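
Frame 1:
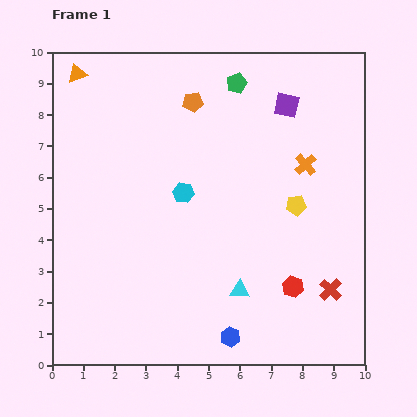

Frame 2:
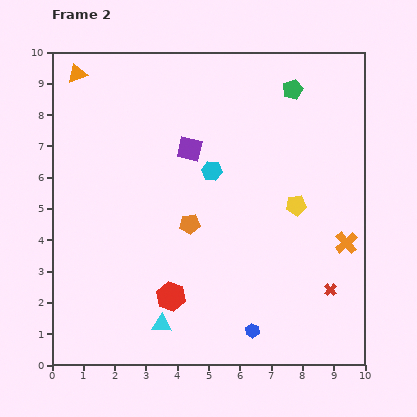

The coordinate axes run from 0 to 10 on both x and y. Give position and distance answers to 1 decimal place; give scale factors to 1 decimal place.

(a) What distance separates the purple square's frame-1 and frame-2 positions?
3.4

The purple square moved from (7.5, 8.3) to (4.4, 6.9), a distance of √(3.1² + 1.4²) ≈ 3.4.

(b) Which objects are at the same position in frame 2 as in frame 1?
the orange triangle, the red cross, the yellow pentagon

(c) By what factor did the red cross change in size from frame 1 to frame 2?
0.6×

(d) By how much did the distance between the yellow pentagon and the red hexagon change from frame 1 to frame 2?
+2.3

Distance in frame 1: 2.6. Distance in frame 2: 4.9.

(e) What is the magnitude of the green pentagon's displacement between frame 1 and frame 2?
1.8

The green pentagon moved from (5.9, 9.0) to (7.7, 8.8), a distance of √(1.8² + 0.2²) ≈ 1.8.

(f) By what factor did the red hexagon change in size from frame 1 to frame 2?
1.4×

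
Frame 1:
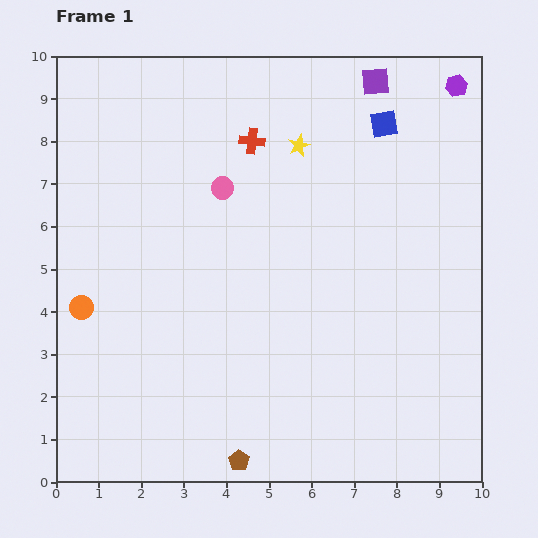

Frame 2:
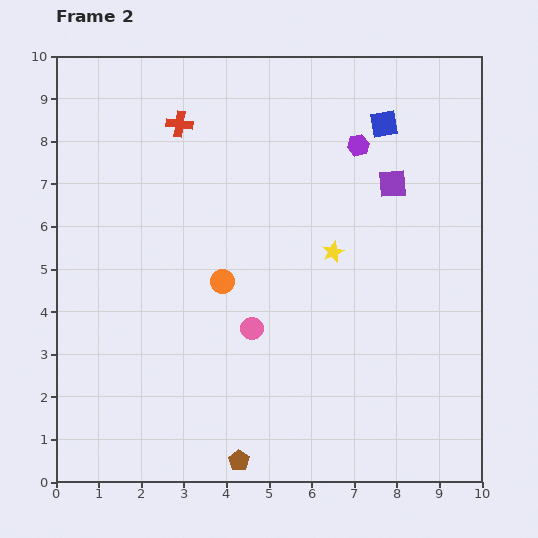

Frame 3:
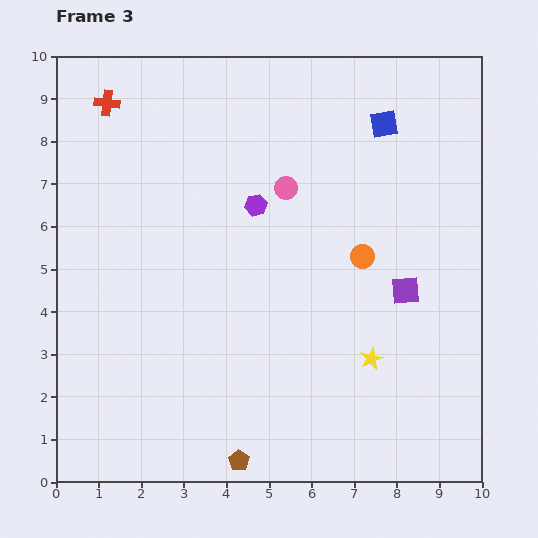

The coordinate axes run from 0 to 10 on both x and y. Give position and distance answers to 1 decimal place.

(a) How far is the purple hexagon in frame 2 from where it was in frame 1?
2.7

The purple hexagon moved from (9.4, 9.3) to (7.1, 7.9), a distance of √(2.3² + 1.4²) ≈ 2.7.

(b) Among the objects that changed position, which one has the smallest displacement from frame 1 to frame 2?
the red cross

(moved 1.7)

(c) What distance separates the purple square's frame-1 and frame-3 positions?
4.9

The purple square moved from (7.5, 9.4) to (8.2, 4.5), a distance of √(0.7² + 4.9²) ≈ 4.9.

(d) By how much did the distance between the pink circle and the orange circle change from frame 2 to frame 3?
+1.1

Distance in frame 2: 1.3. Distance in frame 3: 2.4.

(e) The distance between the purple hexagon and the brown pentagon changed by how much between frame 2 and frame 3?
-1.9

Distance in frame 2: 7.9. Distance in frame 3: 6.0.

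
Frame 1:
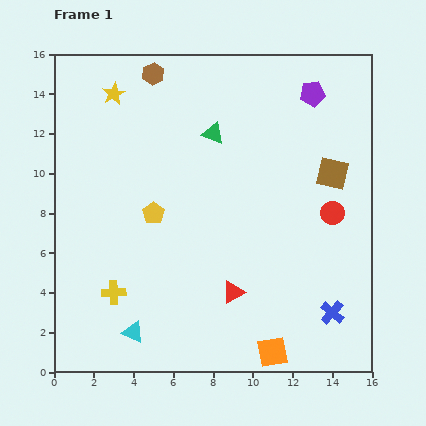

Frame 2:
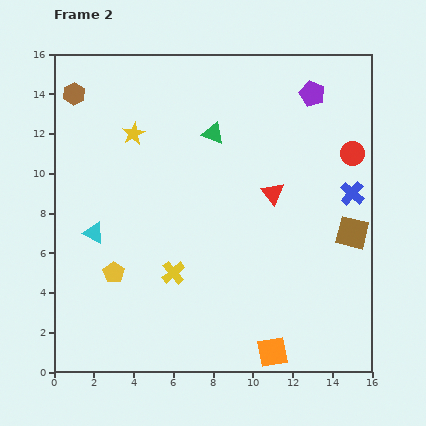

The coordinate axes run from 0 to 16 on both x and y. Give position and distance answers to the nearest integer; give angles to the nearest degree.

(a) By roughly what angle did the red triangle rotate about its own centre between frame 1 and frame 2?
39° counter-clockwise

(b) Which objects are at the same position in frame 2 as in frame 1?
the green triangle, the purple pentagon, the orange square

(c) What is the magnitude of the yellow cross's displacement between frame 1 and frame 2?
3

The yellow cross moved from (3, 4) to (6, 5), a distance of √(3² + 1²) ≈ 3.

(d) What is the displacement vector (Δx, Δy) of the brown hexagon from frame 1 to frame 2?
(-4, -1)

The brown hexagon was at (5, 15) in frame 1 and (1, 14) in frame 2.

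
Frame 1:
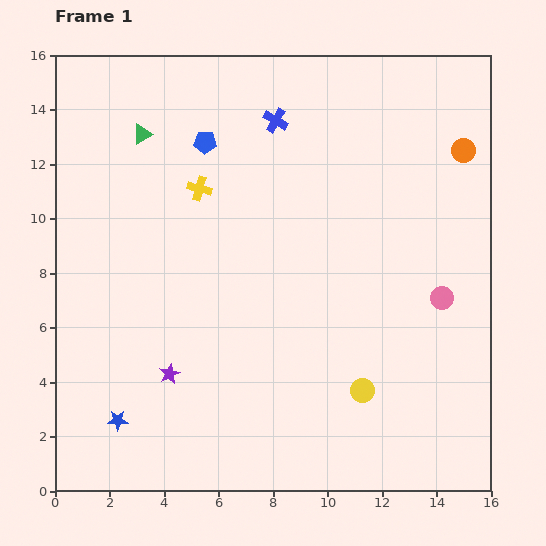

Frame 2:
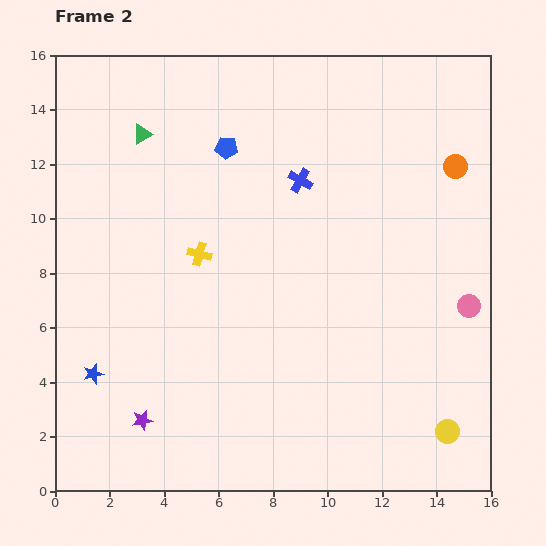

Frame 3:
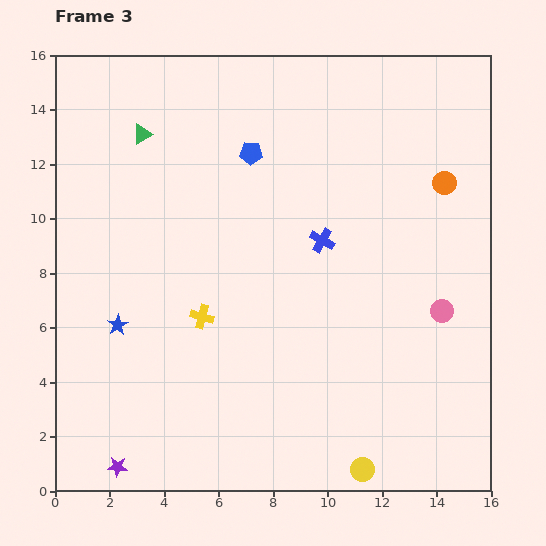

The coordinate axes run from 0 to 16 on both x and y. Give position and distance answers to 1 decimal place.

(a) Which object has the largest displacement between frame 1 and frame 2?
the yellow circle

(moved 3.4; next 2.4)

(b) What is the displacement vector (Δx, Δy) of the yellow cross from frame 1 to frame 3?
(0.1, -4.7)

The yellow cross was at (5.3, 11.1) in frame 1 and (5.4, 6.4) in frame 3.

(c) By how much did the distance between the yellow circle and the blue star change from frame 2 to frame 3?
-2.8

Distance in frame 2: 13.2. Distance in frame 3: 10.4.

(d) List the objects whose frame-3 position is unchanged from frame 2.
the green triangle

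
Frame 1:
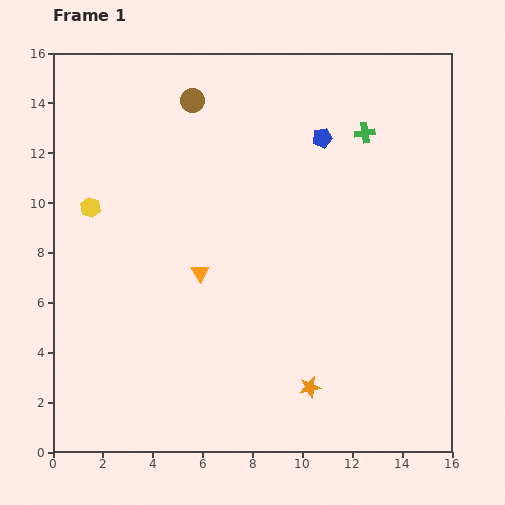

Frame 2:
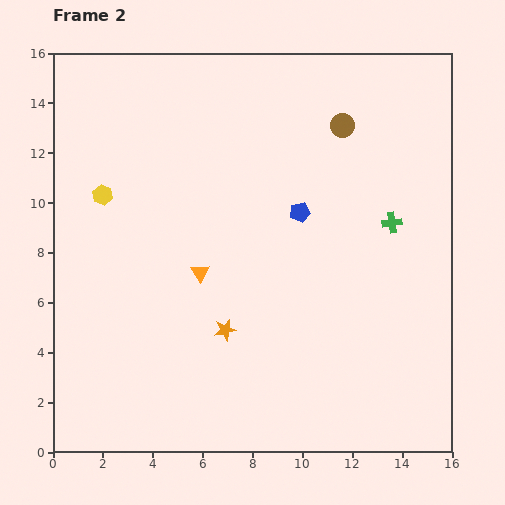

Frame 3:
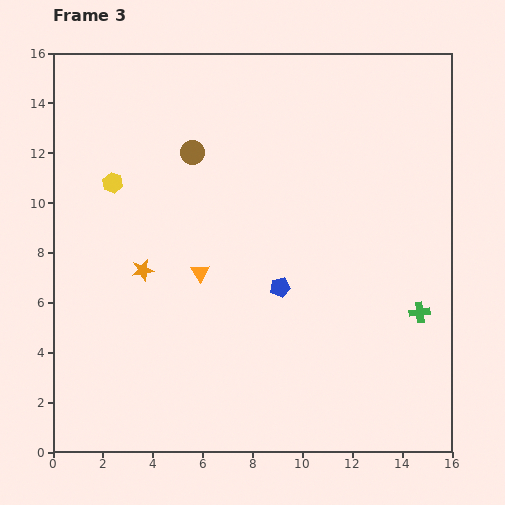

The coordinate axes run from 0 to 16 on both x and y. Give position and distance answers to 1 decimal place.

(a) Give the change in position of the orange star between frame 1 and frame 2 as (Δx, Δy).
(-3.4, 2.3)

The orange star was at (10.3, 2.6) in frame 1 and (6.9, 4.9) in frame 2.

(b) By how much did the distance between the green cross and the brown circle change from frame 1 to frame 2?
-2.6

Distance in frame 1: 7.0. Distance in frame 2: 4.4.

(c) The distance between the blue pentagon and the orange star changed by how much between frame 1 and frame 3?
-4.5

Distance in frame 1: 10.0. Distance in frame 3: 5.5.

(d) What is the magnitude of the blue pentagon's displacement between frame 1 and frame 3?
6.2

The blue pentagon moved from (10.8, 12.6) to (9.1, 6.6), a distance of √(1.7² + 6.0²) ≈ 6.2.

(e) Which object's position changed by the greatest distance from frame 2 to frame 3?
the brown circle

(moved 6.1; next 4.1)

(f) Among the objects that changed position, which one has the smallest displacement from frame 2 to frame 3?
the yellow hexagon

(moved 0.6)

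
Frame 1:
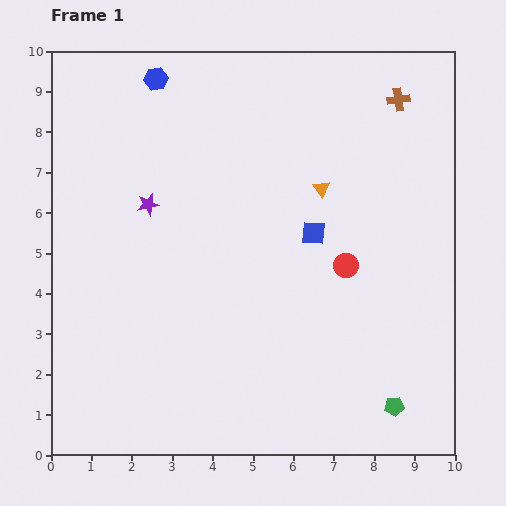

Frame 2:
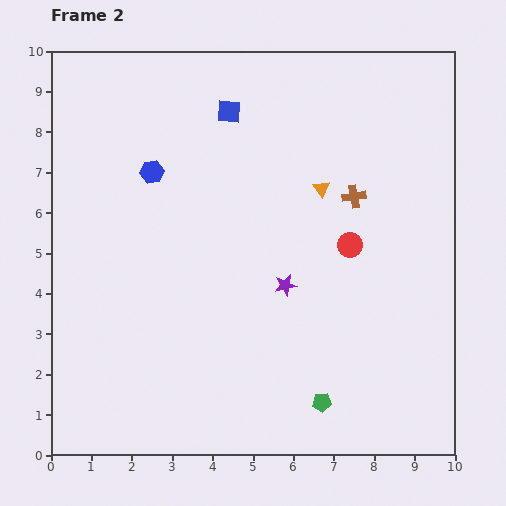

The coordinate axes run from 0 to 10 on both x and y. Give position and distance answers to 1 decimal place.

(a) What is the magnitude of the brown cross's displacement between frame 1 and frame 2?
2.6

The brown cross moved from (8.6, 8.8) to (7.5, 6.4), a distance of √(1.1² + 2.4²) ≈ 2.6.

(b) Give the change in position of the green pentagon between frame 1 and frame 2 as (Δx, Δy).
(-1.8, 0.1)

The green pentagon was at (8.5, 1.2) in frame 1 and (6.7, 1.3) in frame 2.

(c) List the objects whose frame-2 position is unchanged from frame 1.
the orange triangle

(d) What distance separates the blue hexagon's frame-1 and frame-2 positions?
2.3

The blue hexagon moved from (2.6, 9.3) to (2.5, 7.0), a distance of √(0.1² + 2.3²) ≈ 2.3.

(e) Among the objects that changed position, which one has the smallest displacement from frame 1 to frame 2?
the red circle

(moved 0.5)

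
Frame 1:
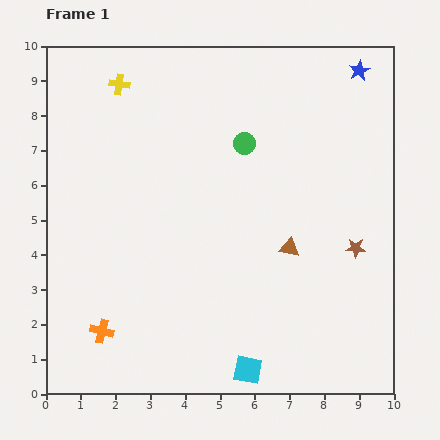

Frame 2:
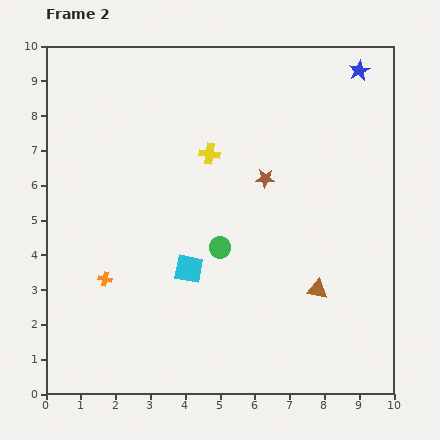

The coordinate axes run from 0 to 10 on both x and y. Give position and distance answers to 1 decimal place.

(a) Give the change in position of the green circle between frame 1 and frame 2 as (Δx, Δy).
(-0.7, -3.0)

The green circle was at (5.7, 7.2) in frame 1 and (5.0, 4.2) in frame 2.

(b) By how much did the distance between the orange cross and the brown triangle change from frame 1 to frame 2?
+0.2

Distance in frame 1: 5.9. Distance in frame 2: 6.1.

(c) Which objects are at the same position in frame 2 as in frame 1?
the blue star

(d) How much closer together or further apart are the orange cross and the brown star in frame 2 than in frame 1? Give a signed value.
-2.3

Distance in frame 1: 7.7. Distance in frame 2: 5.4.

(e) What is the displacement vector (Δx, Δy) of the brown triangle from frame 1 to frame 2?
(0.8, -1.2)

The brown triangle was at (7.0, 4.2) in frame 1 and (7.8, 3.0) in frame 2.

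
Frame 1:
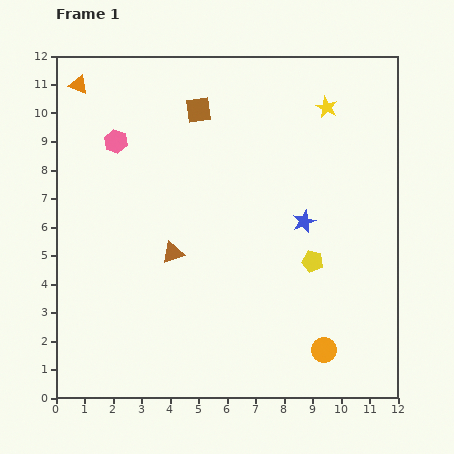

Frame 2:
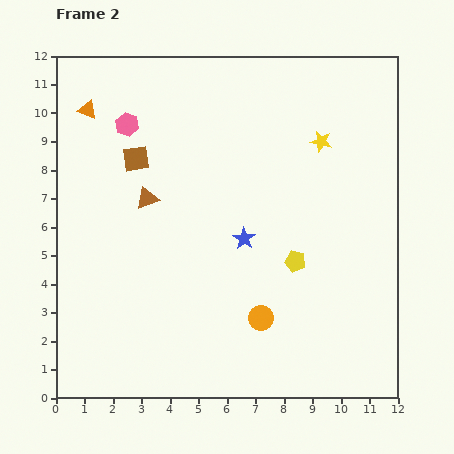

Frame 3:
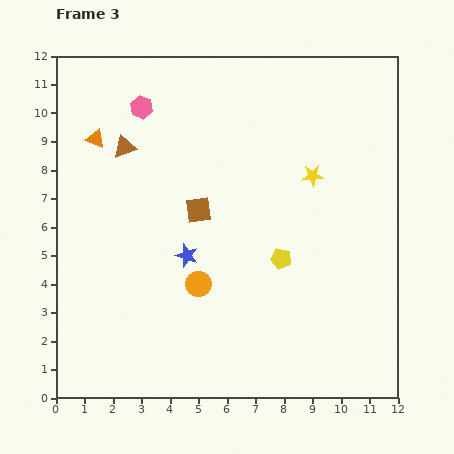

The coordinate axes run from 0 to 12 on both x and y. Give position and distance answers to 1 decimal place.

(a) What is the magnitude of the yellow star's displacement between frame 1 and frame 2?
1.2

The yellow star moved from (9.5, 10.2) to (9.3, 9.0), a distance of √(0.2² + 1.2²) ≈ 1.2.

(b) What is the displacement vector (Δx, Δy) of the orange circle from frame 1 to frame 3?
(-4.4, 2.3)

The orange circle was at (9.4, 1.7) in frame 1 and (5.0, 4.0) in frame 3.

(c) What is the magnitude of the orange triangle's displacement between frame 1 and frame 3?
2.0

The orange triangle moved from (0.8, 11.0) to (1.4, 9.1), a distance of √(0.6² + 1.9²) ≈ 2.0.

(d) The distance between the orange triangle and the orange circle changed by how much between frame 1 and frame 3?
-6.5

Distance in frame 1: 12.7. Distance in frame 3: 6.2.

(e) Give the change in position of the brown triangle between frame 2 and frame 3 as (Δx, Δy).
(-0.8, 1.8)

The brown triangle was at (3.2, 7.0) in frame 2 and (2.4, 8.8) in frame 3.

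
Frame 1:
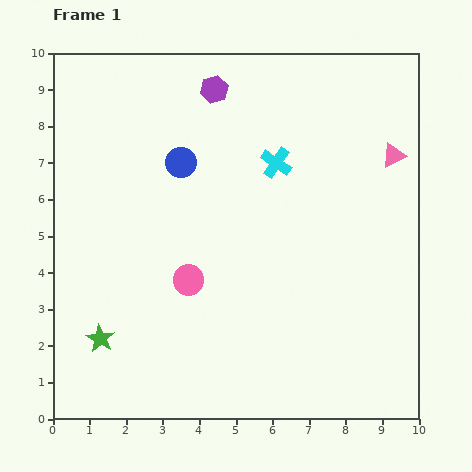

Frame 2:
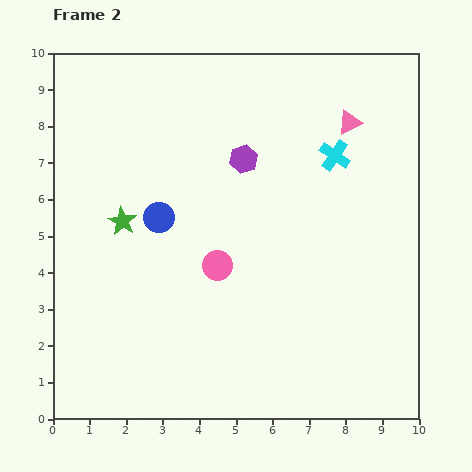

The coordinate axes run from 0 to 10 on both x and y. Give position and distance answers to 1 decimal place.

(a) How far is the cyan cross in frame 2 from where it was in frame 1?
1.6

The cyan cross moved from (6.1, 7.0) to (7.7, 7.2), a distance of √(1.6² + 0.2²) ≈ 1.6.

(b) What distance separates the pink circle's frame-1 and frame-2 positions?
0.9

The pink circle moved from (3.7, 3.8) to (4.5, 4.2), a distance of √(0.8² + 0.4²) ≈ 0.9.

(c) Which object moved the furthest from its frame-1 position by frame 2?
the green star

(moved 3.3; next 2.1)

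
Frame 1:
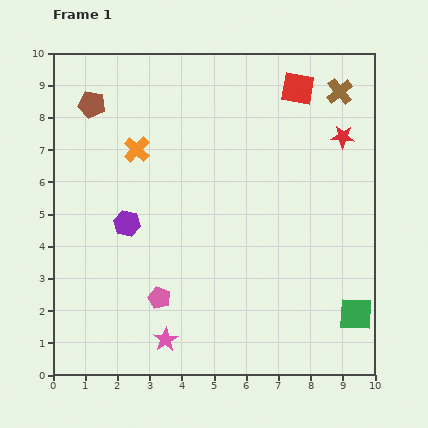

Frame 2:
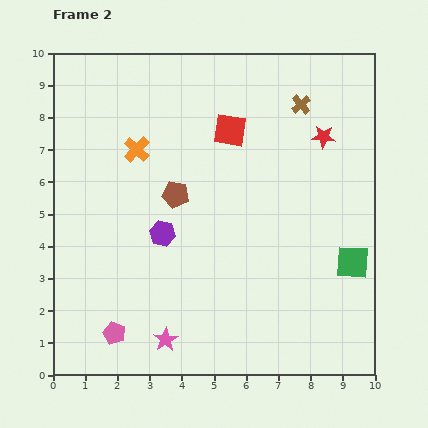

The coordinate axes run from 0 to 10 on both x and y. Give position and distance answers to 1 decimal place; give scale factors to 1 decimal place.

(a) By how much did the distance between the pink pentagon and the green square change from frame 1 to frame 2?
+1.6

Distance in frame 1: 6.1. Distance in frame 2: 7.7.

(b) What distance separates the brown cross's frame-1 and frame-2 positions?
1.3

The brown cross moved from (8.9, 8.8) to (7.7, 8.4), a distance of √(1.2² + 0.4²) ≈ 1.3.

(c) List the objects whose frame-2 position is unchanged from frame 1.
the pink star, the orange cross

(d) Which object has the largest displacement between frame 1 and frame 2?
the brown pentagon

(moved 3.8; next 2.5)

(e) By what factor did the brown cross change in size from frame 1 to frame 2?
0.7×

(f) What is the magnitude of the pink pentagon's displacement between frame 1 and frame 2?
1.8

The pink pentagon moved from (3.3, 2.4) to (1.9, 1.3), a distance of √(1.4² + 1.1²) ≈ 1.8.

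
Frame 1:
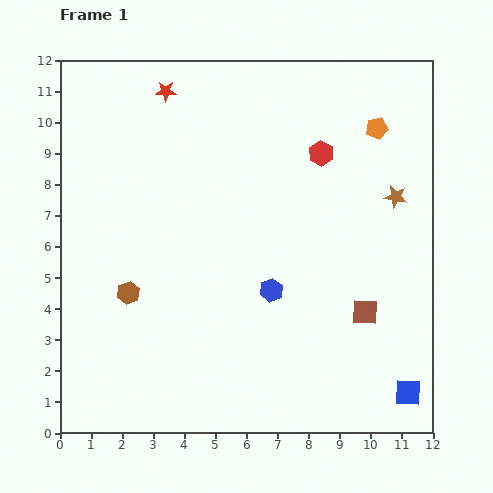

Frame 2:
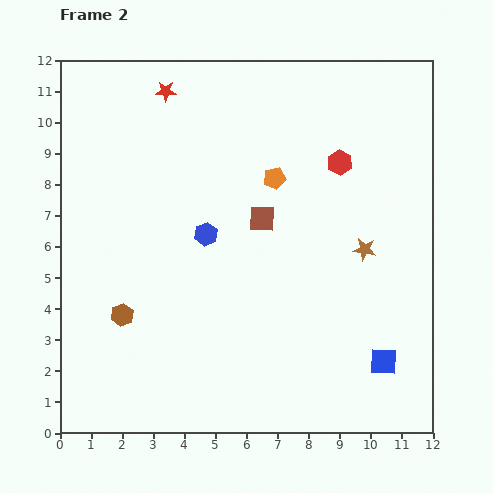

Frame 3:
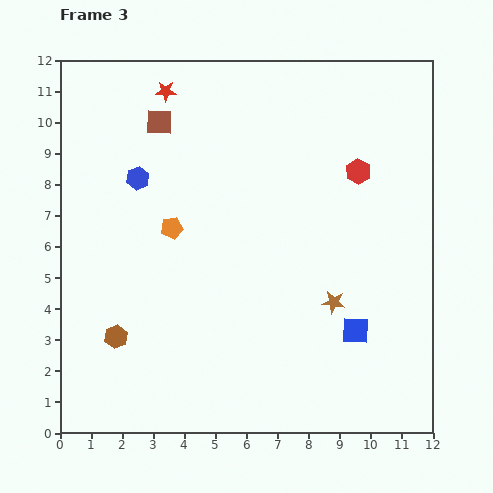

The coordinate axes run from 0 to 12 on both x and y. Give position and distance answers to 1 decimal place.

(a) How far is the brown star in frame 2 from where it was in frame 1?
2.0

The brown star moved from (10.8, 7.6) to (9.8, 5.9), a distance of √(1.0² + 1.7²) ≈ 2.0.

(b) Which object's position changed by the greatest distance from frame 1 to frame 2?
the brown square

(moved 4.5; next 3.7)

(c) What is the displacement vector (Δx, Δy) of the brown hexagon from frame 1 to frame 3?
(-0.4, -1.4)

The brown hexagon was at (2.2, 4.5) in frame 1 and (1.8, 3.1) in frame 3.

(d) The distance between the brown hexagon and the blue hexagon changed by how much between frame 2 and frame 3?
+1.4

Distance in frame 2: 3.7. Distance in frame 3: 5.1.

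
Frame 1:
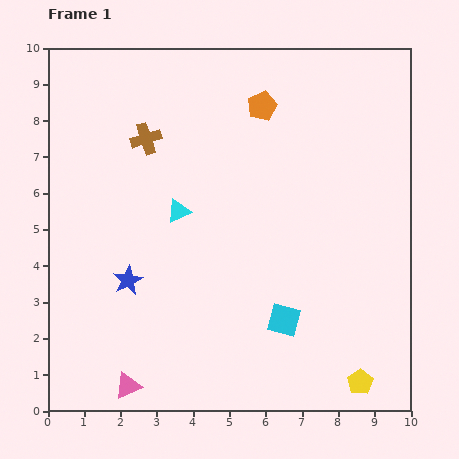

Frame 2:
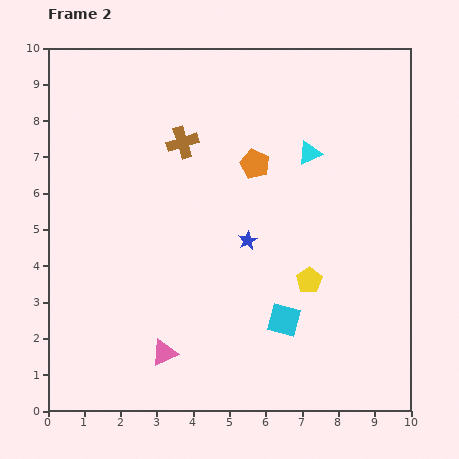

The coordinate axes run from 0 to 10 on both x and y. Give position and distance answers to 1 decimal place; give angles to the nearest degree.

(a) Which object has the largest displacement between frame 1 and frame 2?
the cyan triangle

(moved 3.9; next 3.5)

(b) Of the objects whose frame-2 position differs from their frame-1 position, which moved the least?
the brown cross

(moved 1.0)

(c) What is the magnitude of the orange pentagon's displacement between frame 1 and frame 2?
1.6

The orange pentagon moved from (5.9, 8.4) to (5.7, 6.8), a distance of √(0.2² + 1.6²) ≈ 1.6.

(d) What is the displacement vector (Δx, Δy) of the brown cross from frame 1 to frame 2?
(1.0, -0.1)

The brown cross was at (2.7, 7.5) in frame 1 and (3.7, 7.4) in frame 2.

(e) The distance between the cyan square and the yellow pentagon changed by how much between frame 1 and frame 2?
-1.4

Distance in frame 1: 2.7. Distance in frame 2: 1.3.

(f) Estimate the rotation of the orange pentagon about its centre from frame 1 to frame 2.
23° counter-clockwise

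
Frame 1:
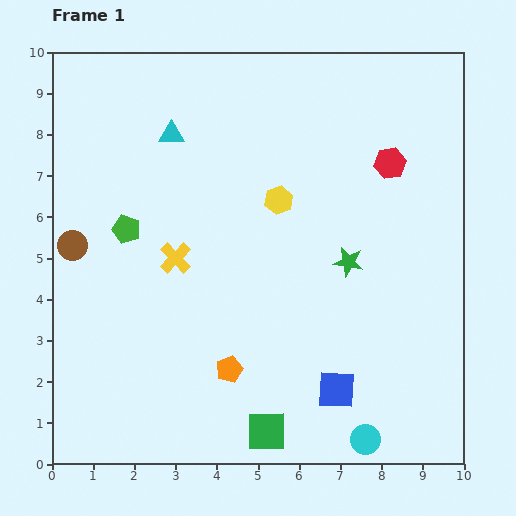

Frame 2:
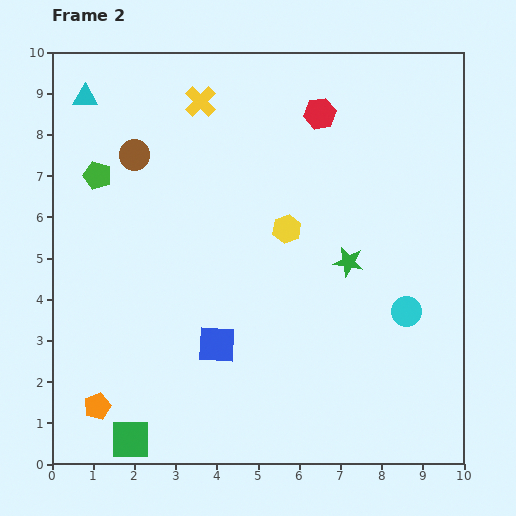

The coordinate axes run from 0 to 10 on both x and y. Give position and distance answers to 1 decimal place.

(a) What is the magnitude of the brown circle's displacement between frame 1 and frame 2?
2.7

The brown circle moved from (0.5, 5.3) to (2.0, 7.5), a distance of √(1.5² + 2.2²) ≈ 2.7.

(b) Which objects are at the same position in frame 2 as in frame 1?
the green star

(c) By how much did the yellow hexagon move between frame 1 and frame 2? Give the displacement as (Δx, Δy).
(0.2, -0.7)

The yellow hexagon was at (5.5, 6.4) in frame 1 and (5.7, 5.7) in frame 2.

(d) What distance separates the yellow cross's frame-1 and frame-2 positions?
3.8

The yellow cross moved from (3.0, 5.0) to (3.6, 8.8), a distance of √(0.6² + 3.8²) ≈ 3.8.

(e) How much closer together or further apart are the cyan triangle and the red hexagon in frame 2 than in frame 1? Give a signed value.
+0.4

Distance in frame 1: 5.3. Distance in frame 2: 5.7.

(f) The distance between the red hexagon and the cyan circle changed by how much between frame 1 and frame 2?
-1.5

Distance in frame 1: 6.7. Distance in frame 2: 5.2.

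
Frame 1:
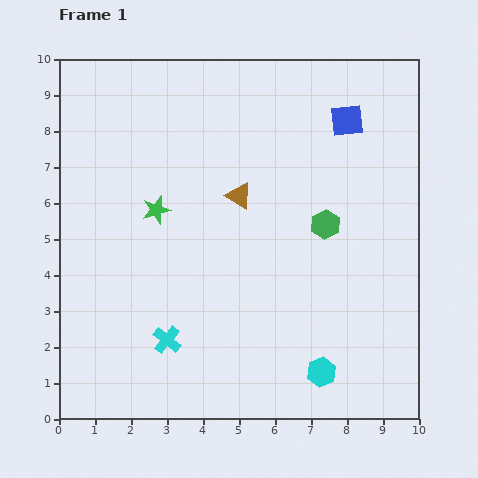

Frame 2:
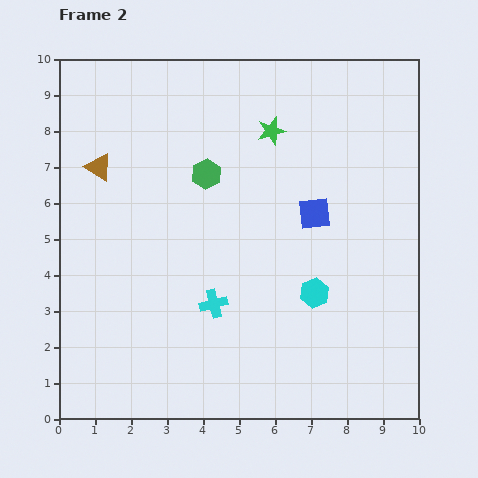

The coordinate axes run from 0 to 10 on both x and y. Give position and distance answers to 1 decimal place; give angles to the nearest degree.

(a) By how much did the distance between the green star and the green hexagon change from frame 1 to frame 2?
-2.5

Distance in frame 1: 4.7. Distance in frame 2: 2.2.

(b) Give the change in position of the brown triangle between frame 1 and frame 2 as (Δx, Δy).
(-3.9, 0.8)

The brown triangle was at (5.0, 6.2) in frame 1 and (1.1, 7.0) in frame 2.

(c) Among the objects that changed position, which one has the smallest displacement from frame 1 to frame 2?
the cyan cross

(moved 1.6)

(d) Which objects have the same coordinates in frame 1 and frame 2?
none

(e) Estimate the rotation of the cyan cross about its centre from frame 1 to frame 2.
38° clockwise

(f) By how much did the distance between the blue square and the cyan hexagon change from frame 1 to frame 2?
-4.8

Distance in frame 1: 7.0. Distance in frame 2: 2.2.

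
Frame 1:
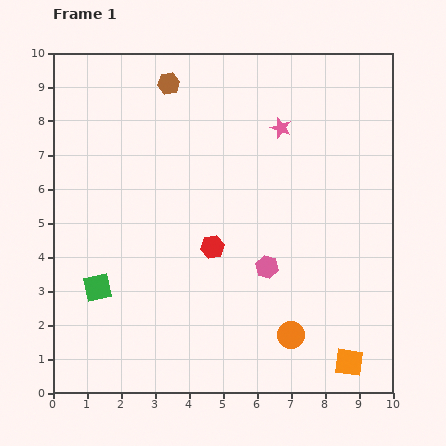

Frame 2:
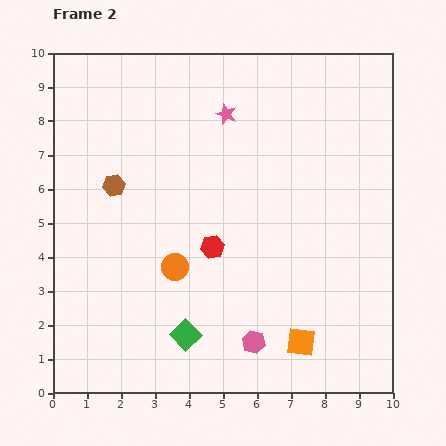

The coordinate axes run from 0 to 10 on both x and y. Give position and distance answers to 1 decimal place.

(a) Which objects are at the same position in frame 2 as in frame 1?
the red hexagon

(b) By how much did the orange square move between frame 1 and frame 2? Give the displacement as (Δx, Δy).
(-1.4, 0.6)

The orange square was at (8.7, 0.9) in frame 1 and (7.3, 1.5) in frame 2.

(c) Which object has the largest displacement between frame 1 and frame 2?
the orange circle

(moved 3.9; next 3.4)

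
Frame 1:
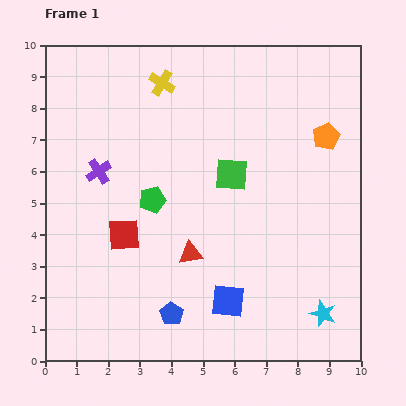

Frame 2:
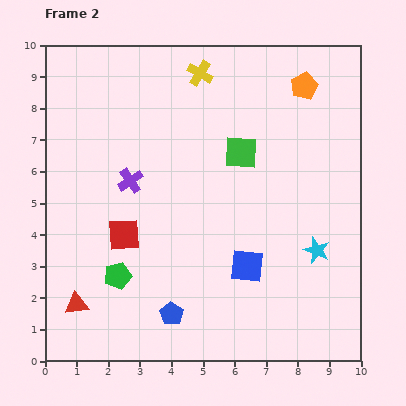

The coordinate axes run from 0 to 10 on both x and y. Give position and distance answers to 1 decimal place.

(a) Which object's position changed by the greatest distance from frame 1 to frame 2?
the red triangle

(moved 3.9; next 2.6)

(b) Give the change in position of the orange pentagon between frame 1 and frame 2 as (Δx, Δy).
(-0.7, 1.6)

The orange pentagon was at (8.9, 7.1) in frame 1 and (8.2, 8.7) in frame 2.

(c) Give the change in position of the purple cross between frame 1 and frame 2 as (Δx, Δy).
(1.0, -0.3)

The purple cross was at (1.7, 6.0) in frame 1 and (2.7, 5.7) in frame 2.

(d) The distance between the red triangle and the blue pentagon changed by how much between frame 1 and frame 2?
+1.0

Distance in frame 1: 2.0. Distance in frame 2: 3.0.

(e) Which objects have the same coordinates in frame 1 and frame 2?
the blue pentagon, the red square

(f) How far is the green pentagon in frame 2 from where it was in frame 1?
2.6

The green pentagon moved from (3.4, 5.1) to (2.3, 2.7), a distance of √(1.1² + 2.4²) ≈ 2.6.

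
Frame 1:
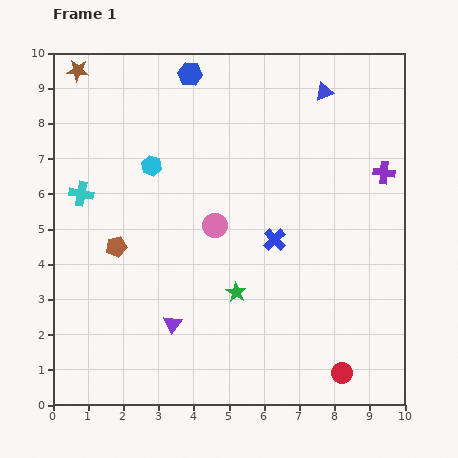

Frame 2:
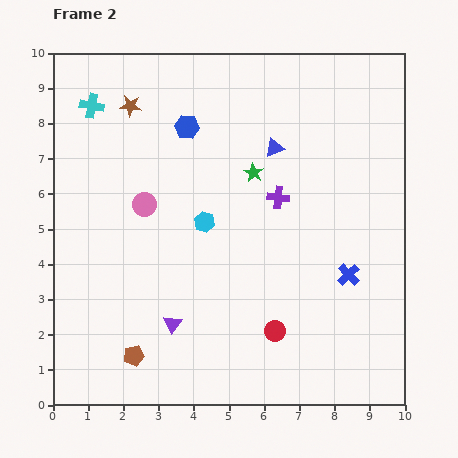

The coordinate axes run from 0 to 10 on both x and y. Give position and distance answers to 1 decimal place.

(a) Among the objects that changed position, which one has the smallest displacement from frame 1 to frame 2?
the blue hexagon

(moved 1.5)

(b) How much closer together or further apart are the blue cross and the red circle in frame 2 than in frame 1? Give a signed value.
-1.6

Distance in frame 1: 4.2. Distance in frame 2: 2.6.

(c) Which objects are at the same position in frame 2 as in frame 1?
the purple triangle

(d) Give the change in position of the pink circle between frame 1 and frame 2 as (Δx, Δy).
(-2.0, 0.6)

The pink circle was at (4.6, 5.1) in frame 1 and (2.6, 5.7) in frame 2.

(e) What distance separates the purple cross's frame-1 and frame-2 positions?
3.1

The purple cross moved from (9.4, 6.6) to (6.4, 5.9), a distance of √(3.0² + 0.7²) ≈ 3.1.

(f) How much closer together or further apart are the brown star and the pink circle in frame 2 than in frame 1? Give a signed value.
-3.1

Distance in frame 1: 5.9. Distance in frame 2: 2.8.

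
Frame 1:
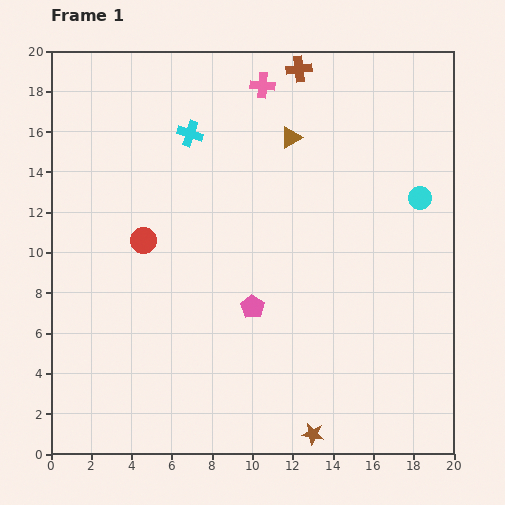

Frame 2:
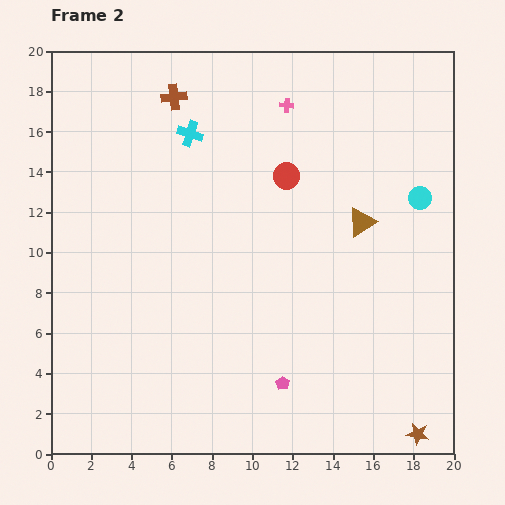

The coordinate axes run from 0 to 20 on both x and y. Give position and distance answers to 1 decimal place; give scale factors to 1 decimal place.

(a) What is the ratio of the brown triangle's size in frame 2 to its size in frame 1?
1.3×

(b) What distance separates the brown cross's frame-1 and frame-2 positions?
6.4

The brown cross moved from (12.3, 19.1) to (6.1, 17.7), a distance of √(6.2² + 1.4²) ≈ 6.4.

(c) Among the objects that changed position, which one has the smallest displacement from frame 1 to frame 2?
the pink cross

(moved 1.6)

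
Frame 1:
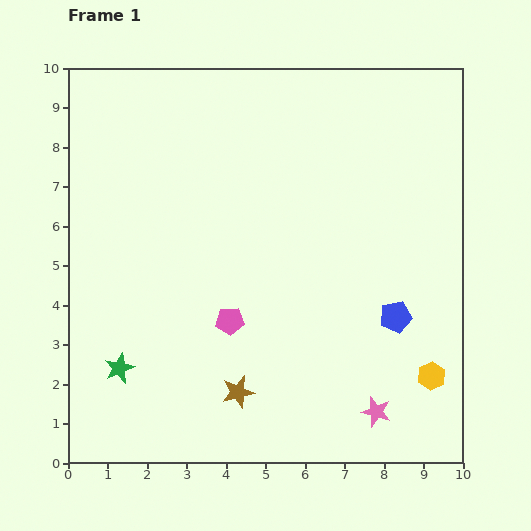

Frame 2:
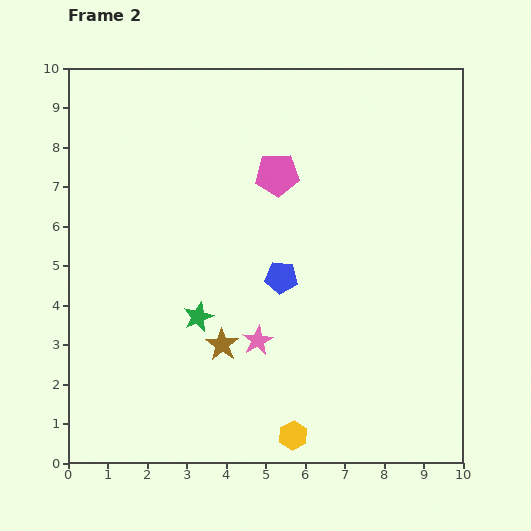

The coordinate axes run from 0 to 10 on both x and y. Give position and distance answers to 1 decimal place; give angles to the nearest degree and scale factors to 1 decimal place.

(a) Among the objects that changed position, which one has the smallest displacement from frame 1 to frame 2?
the brown star

(moved 1.3)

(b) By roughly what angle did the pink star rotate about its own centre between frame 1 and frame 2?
26° clockwise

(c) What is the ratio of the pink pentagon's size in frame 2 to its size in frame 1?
1.5×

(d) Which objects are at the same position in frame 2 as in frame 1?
none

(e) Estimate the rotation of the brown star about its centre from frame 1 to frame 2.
25° counter-clockwise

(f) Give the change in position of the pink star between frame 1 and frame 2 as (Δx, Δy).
(-3.0, 1.8)

The pink star was at (7.8, 1.3) in frame 1 and (4.8, 3.1) in frame 2.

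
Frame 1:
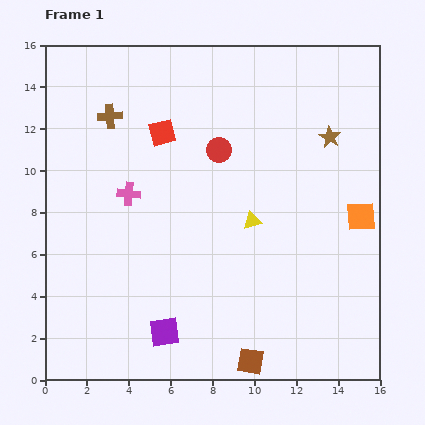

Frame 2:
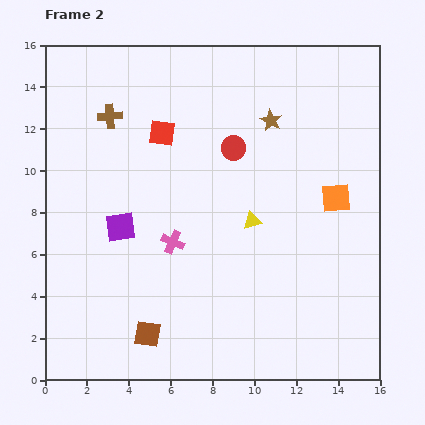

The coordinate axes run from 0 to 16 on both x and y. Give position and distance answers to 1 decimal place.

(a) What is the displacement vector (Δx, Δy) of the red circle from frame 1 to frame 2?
(0.7, 0.1)

The red circle was at (8.3, 11.0) in frame 1 and (9.0, 11.1) in frame 2.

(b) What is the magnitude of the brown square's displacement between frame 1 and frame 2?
5.1

The brown square moved from (9.8, 0.9) to (4.9, 2.2), a distance of √(4.9² + 1.3²) ≈ 5.1.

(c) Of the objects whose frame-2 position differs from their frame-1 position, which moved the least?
the red circle

(moved 0.7)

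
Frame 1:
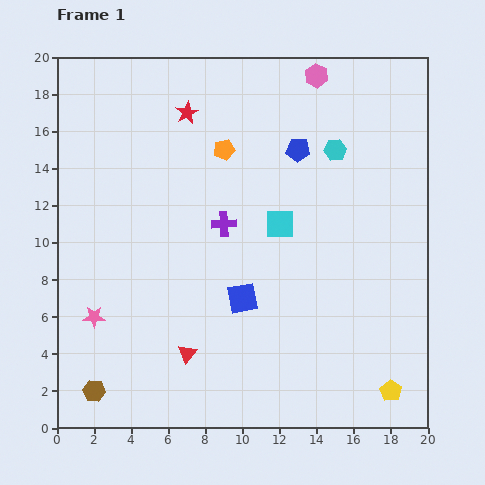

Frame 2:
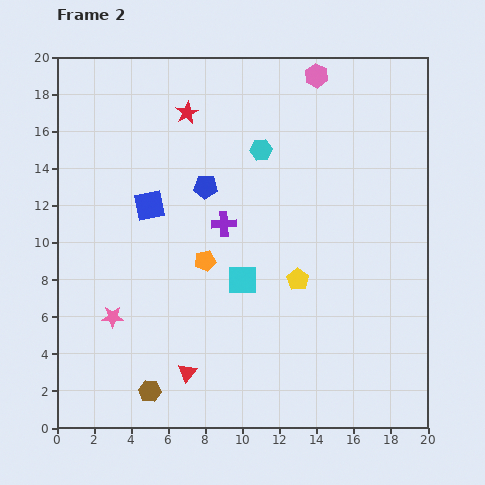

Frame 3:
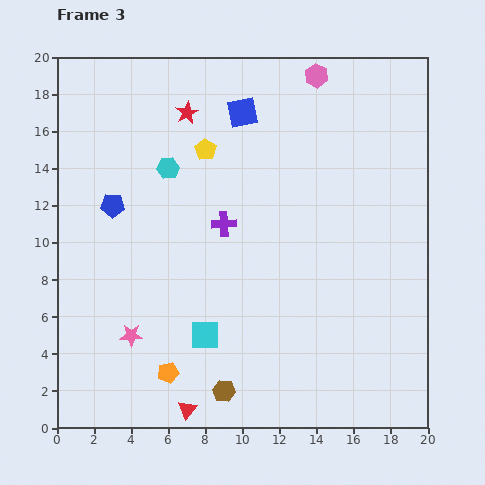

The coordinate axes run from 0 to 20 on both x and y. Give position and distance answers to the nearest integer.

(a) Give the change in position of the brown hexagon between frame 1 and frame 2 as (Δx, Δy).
(3, 0)

The brown hexagon was at (2, 2) in frame 1 and (5, 2) in frame 2.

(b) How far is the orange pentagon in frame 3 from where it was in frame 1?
12

The orange pentagon moved from (9, 15) to (6, 3), a distance of √(3² + 12²) ≈ 12.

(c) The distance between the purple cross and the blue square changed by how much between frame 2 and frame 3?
+2

Distance in frame 2: 4. Distance in frame 3: 6.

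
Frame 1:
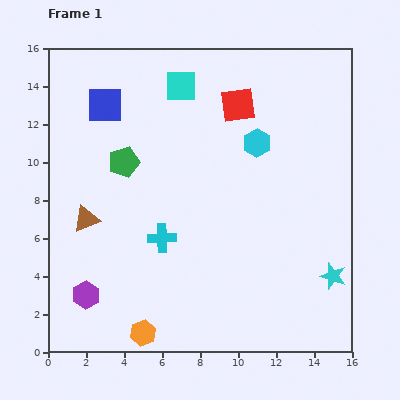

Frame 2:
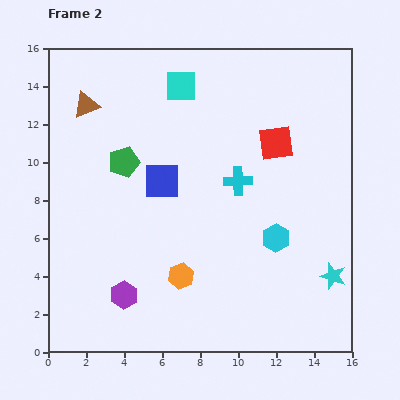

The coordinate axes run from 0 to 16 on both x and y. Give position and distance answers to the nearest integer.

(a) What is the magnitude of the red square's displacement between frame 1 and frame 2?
3

The red square moved from (10, 13) to (12, 11), a distance of √(2² + 2²) ≈ 3.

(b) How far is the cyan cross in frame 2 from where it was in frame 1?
5

The cyan cross moved from (6, 6) to (10, 9), a distance of √(4² + 3²) ≈ 5.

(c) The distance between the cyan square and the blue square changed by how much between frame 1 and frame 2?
+1

Distance in frame 1: 4. Distance in frame 2: 5.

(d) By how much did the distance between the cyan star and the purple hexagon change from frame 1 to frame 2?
-2

Distance in frame 1: 13. Distance in frame 2: 11.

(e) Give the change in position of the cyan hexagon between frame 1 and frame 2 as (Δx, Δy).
(1, -5)

The cyan hexagon was at (11, 11) in frame 1 and (12, 6) in frame 2.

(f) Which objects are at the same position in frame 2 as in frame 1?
the green pentagon, the cyan square, the cyan star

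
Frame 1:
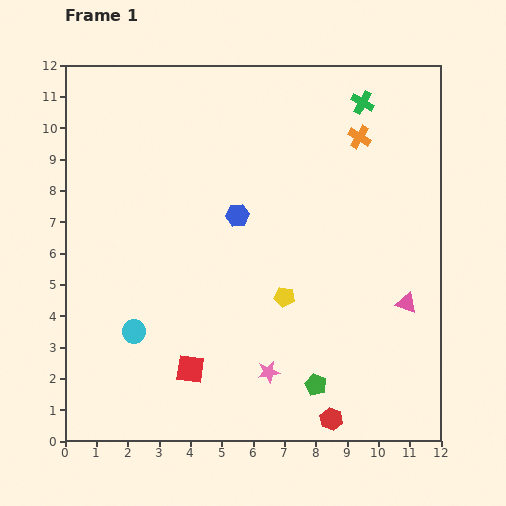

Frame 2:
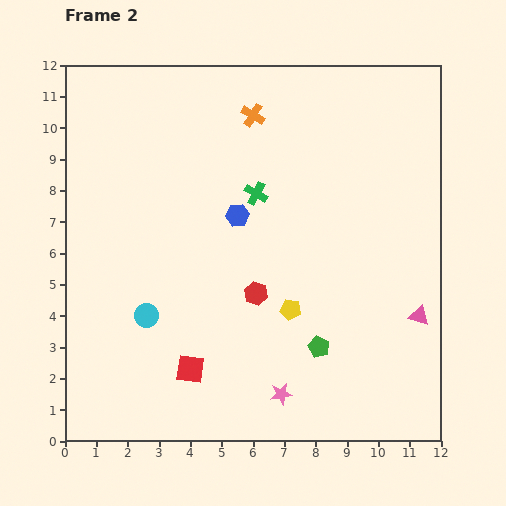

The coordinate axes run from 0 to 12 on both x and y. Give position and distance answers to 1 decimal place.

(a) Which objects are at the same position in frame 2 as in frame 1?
the blue hexagon, the red square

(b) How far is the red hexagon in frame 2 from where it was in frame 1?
4.7

The red hexagon moved from (8.5, 0.7) to (6.1, 4.7), a distance of √(2.4² + 4.0²) ≈ 4.7.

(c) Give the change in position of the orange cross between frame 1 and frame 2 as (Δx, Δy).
(-3.4, 0.7)

The orange cross was at (9.4, 9.7) in frame 1 and (6.0, 10.4) in frame 2.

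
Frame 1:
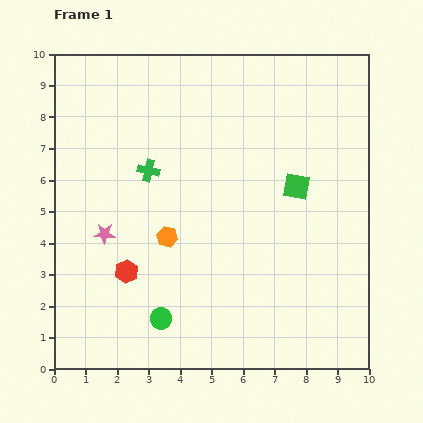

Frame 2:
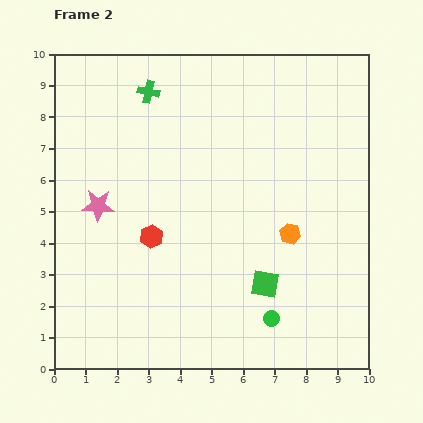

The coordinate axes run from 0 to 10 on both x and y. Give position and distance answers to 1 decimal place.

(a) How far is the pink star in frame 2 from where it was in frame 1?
0.9

The pink star moved from (1.6, 4.3) to (1.4, 5.2), a distance of √(0.2² + 0.9²) ≈ 0.9.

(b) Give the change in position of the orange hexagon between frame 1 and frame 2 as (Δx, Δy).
(3.9, 0.1)

The orange hexagon was at (3.6, 4.2) in frame 1 and (7.5, 4.3) in frame 2.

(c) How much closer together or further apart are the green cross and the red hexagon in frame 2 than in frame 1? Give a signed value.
+1.3

Distance in frame 1: 3.3. Distance in frame 2: 4.6.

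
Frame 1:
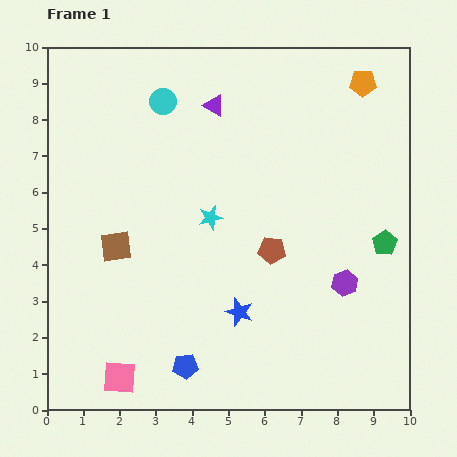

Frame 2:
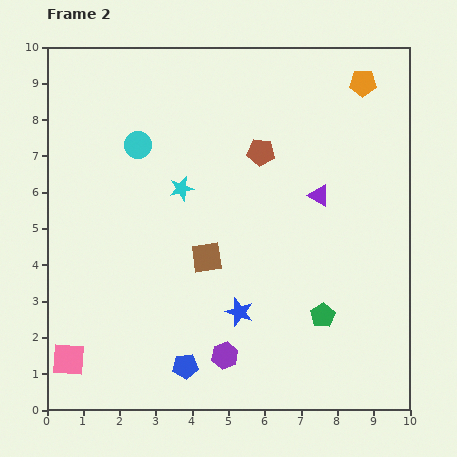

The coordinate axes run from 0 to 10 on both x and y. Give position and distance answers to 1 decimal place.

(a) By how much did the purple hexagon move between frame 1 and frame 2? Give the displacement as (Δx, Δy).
(-3.3, -2.0)

The purple hexagon was at (8.2, 3.5) in frame 1 and (4.9, 1.5) in frame 2.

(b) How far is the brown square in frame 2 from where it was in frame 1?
2.5

The brown square moved from (1.9, 4.5) to (4.4, 4.2), a distance of √(2.5² + 0.3²) ≈ 2.5.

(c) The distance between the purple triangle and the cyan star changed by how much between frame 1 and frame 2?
+0.7

Distance in frame 1: 3.1. Distance in frame 2: 3.8.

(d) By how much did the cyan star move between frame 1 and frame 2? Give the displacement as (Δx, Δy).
(-0.8, 0.8)

The cyan star was at (4.5, 5.3) in frame 1 and (3.7, 6.1) in frame 2.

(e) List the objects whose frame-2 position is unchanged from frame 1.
the orange pentagon, the blue star, the blue pentagon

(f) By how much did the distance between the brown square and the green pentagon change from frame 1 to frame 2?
-3.8

Distance in frame 1: 7.4. Distance in frame 2: 3.6.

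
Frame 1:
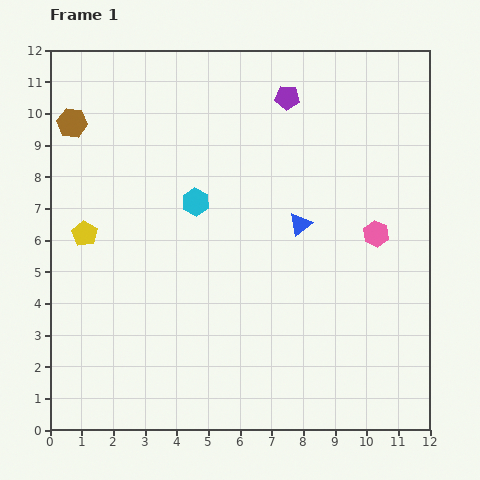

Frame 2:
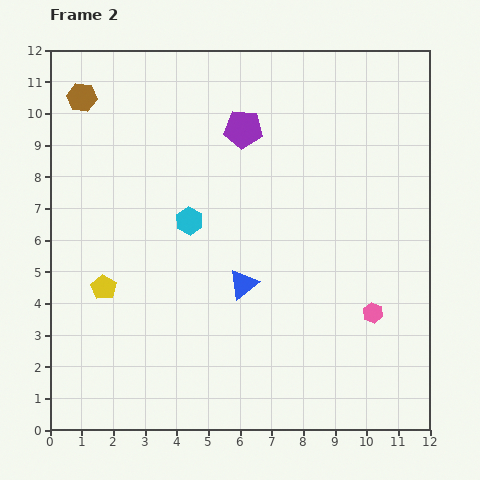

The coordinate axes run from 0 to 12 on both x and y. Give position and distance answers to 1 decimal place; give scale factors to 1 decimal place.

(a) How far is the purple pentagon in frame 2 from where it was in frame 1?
1.7

The purple pentagon moved from (7.5, 10.5) to (6.1, 9.5), a distance of √(1.4² + 1.0²) ≈ 1.7.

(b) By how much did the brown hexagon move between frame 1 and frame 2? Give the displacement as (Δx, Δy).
(0.3, 0.8)

The brown hexagon was at (0.7, 9.7) in frame 1 and (1.0, 10.5) in frame 2.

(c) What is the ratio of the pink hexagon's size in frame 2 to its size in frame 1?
0.8×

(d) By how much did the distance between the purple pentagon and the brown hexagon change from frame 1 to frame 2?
-1.6

Distance in frame 1: 6.8. Distance in frame 2: 5.2.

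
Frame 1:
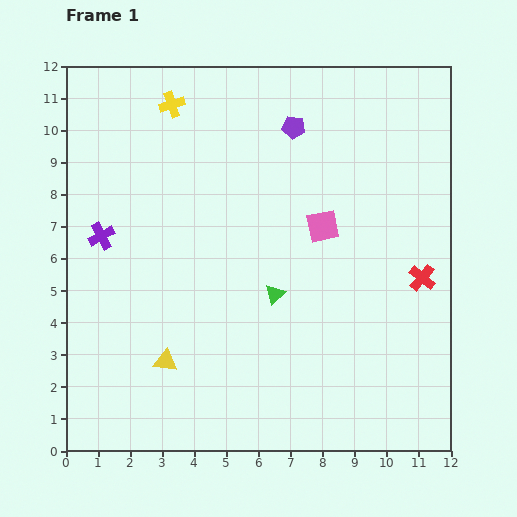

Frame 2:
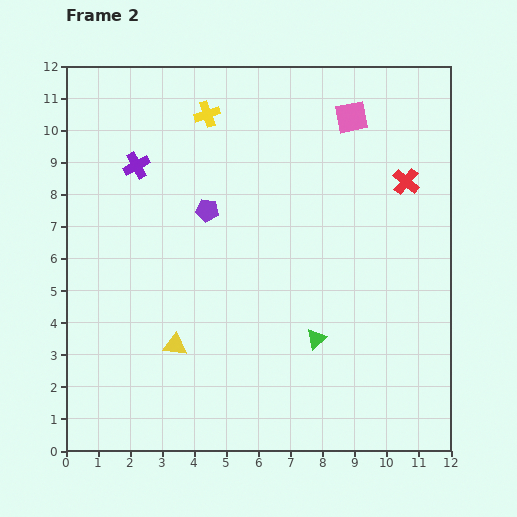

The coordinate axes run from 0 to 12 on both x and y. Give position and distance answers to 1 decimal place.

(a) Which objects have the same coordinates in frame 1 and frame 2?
none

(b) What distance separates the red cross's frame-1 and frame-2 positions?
3.0

The red cross moved from (11.1, 5.4) to (10.6, 8.4), a distance of √(0.5² + 3.0²) ≈ 3.0.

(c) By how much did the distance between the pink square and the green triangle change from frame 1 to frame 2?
+4.4

Distance in frame 1: 2.6. Distance in frame 2: 7.0.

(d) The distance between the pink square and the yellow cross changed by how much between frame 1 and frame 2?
-1.5

Distance in frame 1: 6.0. Distance in frame 2: 4.5.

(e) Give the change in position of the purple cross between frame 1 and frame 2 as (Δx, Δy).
(1.1, 2.2)

The purple cross was at (1.1, 6.7) in frame 1 and (2.2, 8.9) in frame 2.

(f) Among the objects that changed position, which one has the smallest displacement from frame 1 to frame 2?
the yellow triangle

(moved 0.6)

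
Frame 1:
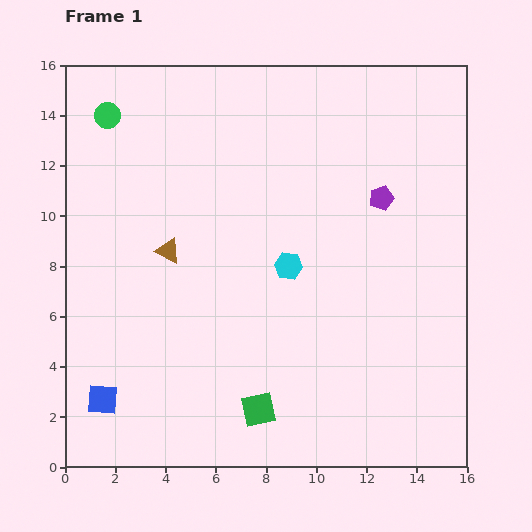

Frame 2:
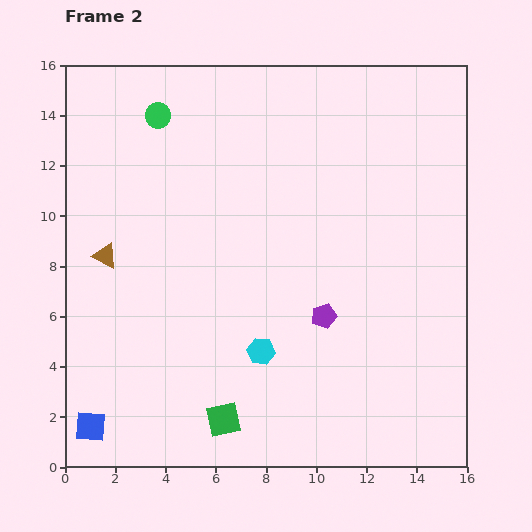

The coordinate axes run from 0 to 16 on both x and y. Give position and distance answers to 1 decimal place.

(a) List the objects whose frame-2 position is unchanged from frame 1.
none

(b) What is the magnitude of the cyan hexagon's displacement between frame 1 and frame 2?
3.6

The cyan hexagon moved from (8.9, 8.0) to (7.8, 4.6), a distance of √(1.1² + 3.4²) ≈ 3.6.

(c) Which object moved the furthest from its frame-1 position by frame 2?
the purple pentagon

(moved 5.2; next 3.6)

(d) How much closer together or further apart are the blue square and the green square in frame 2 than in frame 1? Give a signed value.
-0.9

Distance in frame 1: 6.2. Distance in frame 2: 5.3.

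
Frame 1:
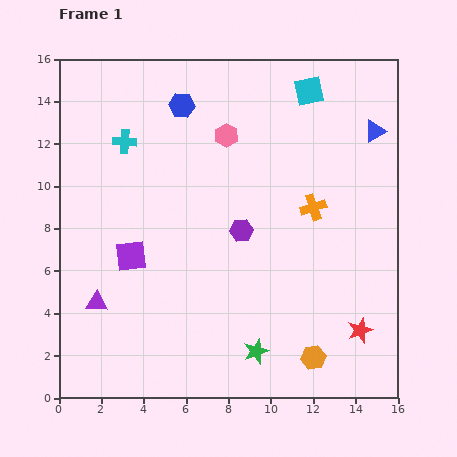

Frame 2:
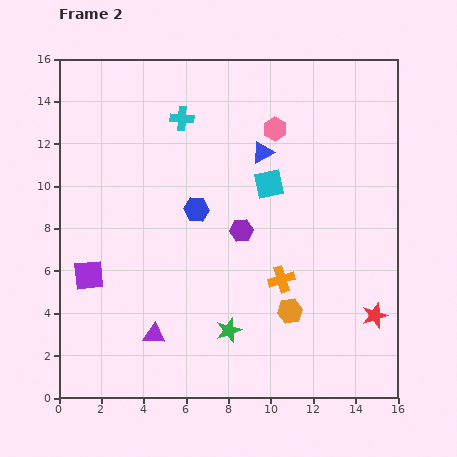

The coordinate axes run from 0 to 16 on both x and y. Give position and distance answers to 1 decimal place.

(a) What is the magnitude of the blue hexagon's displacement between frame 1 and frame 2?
4.9

The blue hexagon moved from (5.8, 13.8) to (6.5, 8.9), a distance of √(0.7² + 4.9²) ≈ 4.9.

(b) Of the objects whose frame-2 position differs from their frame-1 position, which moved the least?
the red star

(moved 1.0)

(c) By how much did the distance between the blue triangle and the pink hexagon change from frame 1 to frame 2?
-5.7

Distance in frame 1: 7.0. Distance in frame 2: 1.3.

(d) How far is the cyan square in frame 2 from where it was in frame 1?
4.8

The cyan square moved from (11.8, 14.5) to (9.9, 10.1), a distance of √(1.9² + 4.4²) ≈ 4.8.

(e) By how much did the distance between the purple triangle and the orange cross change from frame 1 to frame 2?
-4.6

Distance in frame 1: 11.1. Distance in frame 2: 6.5.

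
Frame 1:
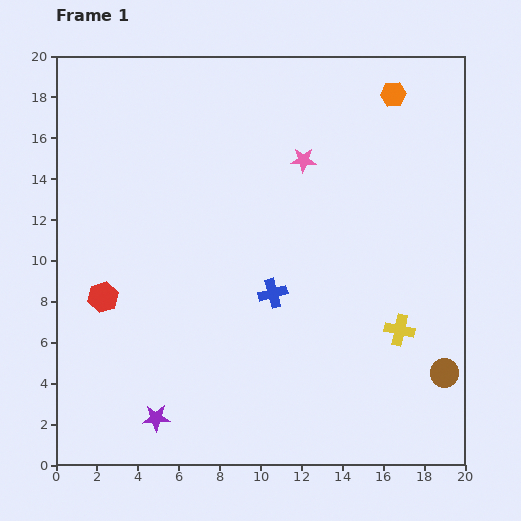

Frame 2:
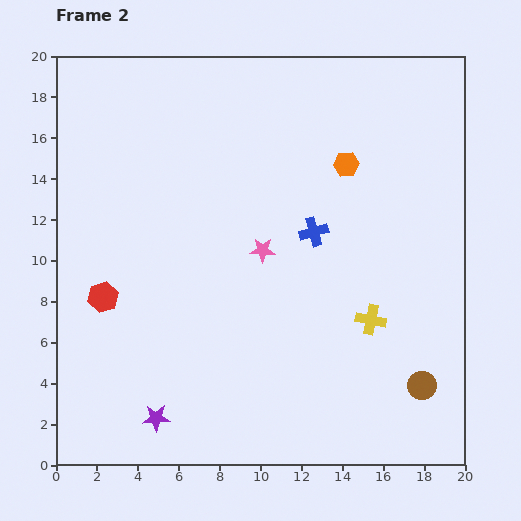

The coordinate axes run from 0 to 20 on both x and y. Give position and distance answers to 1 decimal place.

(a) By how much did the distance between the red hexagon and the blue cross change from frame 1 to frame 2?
+2.5

Distance in frame 1: 8.3. Distance in frame 2: 10.8.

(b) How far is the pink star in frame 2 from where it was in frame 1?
4.8

The pink star moved from (12.1, 14.9) to (10.1, 10.5), a distance of √(2.0² + 4.4²) ≈ 4.8.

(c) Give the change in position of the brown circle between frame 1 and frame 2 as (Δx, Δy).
(-1.1, -0.6)

The brown circle was at (19.0, 4.5) in frame 1 and (17.9, 3.9) in frame 2.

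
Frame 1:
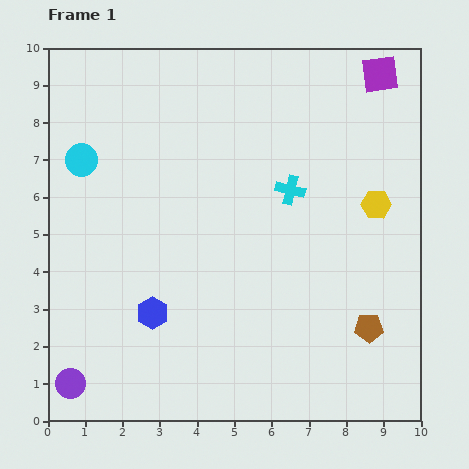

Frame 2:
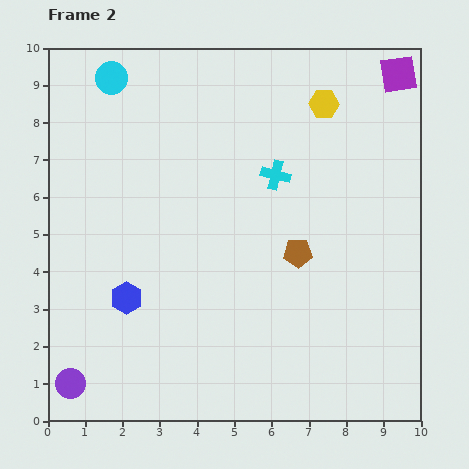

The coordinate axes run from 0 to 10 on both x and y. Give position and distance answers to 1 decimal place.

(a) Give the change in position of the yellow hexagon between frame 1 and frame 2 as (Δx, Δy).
(-1.4, 2.7)

The yellow hexagon was at (8.8, 5.8) in frame 1 and (7.4, 8.5) in frame 2.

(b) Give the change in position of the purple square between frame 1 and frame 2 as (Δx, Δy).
(0.5, 0.0)

The purple square was at (8.9, 9.3) in frame 1 and (9.4, 9.3) in frame 2.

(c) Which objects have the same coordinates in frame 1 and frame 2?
the purple circle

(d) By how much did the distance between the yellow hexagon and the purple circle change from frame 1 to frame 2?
+0.6

Distance in frame 1: 9.5. Distance in frame 2: 10.1.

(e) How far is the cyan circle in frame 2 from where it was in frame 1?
2.3

The cyan circle moved from (0.9, 7.0) to (1.7, 9.2), a distance of √(0.8² + 2.2²) ≈ 2.3.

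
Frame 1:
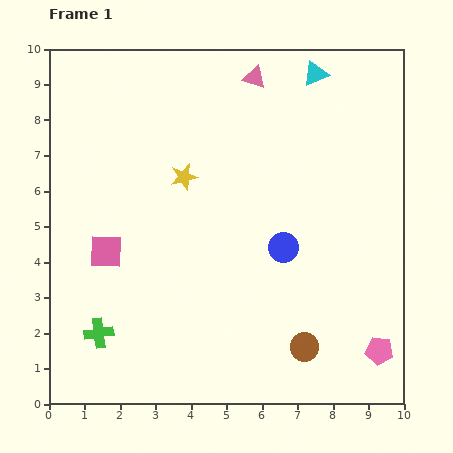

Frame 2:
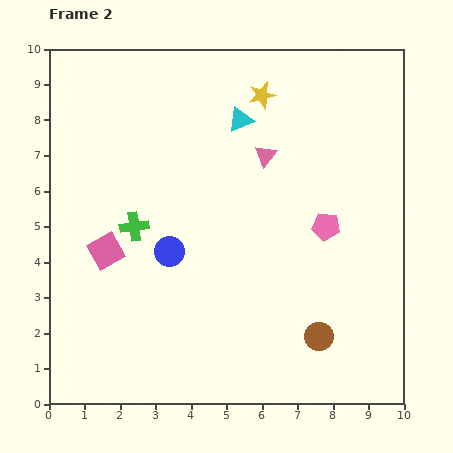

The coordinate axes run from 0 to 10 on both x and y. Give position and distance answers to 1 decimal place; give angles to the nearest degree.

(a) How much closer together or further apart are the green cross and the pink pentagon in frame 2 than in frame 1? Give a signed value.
-2.5

Distance in frame 1: 7.9. Distance in frame 2: 5.4.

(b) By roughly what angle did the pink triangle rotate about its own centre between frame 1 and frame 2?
51° clockwise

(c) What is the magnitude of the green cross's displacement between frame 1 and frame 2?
3.2

The green cross moved from (1.4, 2.0) to (2.4, 5.0), a distance of √(1.0² + 3.0²) ≈ 3.2.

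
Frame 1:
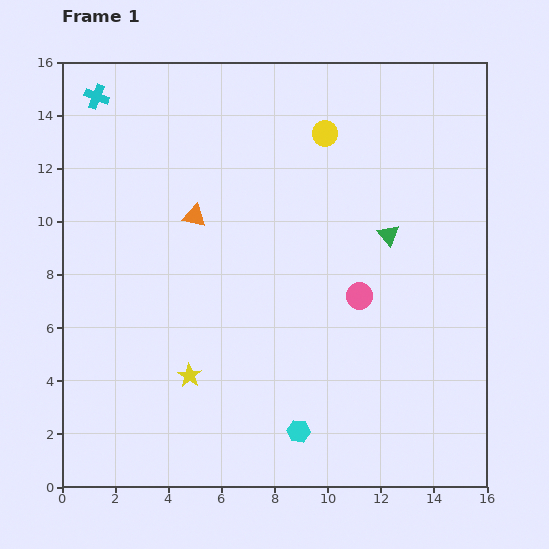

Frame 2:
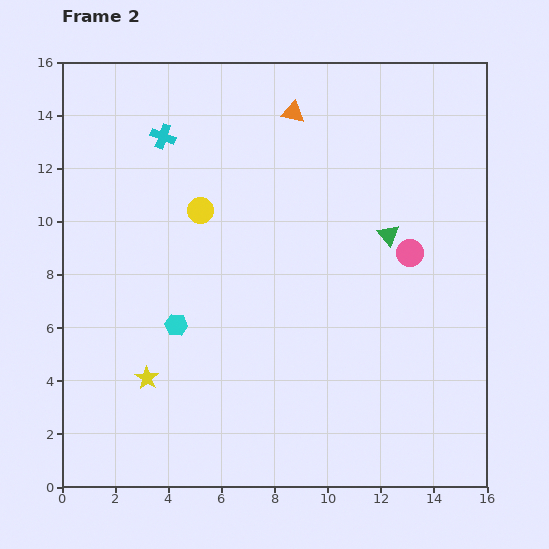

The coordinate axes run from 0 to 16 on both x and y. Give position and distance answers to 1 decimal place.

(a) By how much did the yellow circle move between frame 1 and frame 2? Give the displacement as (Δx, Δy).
(-4.7, -2.9)

The yellow circle was at (9.9, 13.3) in frame 1 and (5.2, 10.4) in frame 2.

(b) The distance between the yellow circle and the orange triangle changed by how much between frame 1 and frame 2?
-0.7

Distance in frame 1: 5.8. Distance in frame 2: 5.1.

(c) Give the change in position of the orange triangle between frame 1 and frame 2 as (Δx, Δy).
(3.7, 3.9)

The orange triangle was at (5.0, 10.2) in frame 1 and (8.7, 14.1) in frame 2.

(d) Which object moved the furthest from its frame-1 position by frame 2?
the cyan hexagon

(moved 6.1; next 5.5)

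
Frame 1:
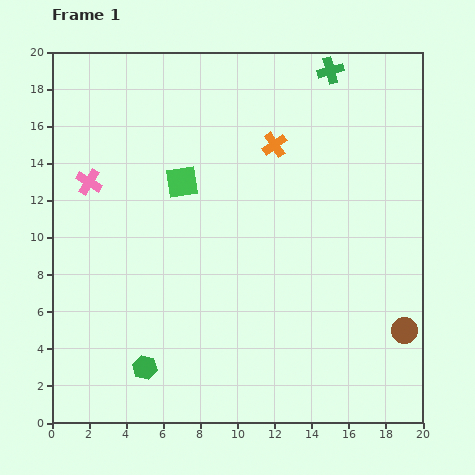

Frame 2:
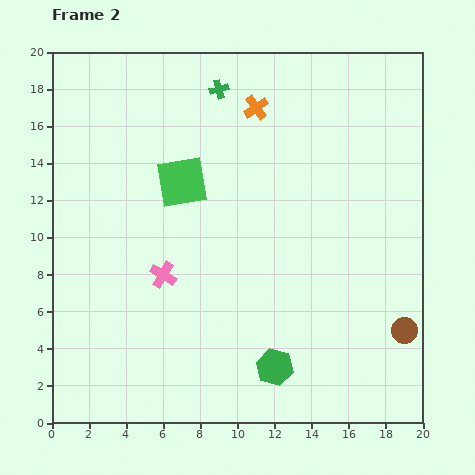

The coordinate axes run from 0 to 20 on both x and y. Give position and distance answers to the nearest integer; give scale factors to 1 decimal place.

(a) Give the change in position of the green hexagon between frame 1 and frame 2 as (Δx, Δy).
(7, 0)

The green hexagon was at (5, 3) in frame 1 and (12, 3) in frame 2.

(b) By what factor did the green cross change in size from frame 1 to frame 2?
0.7×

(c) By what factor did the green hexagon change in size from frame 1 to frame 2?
1.5×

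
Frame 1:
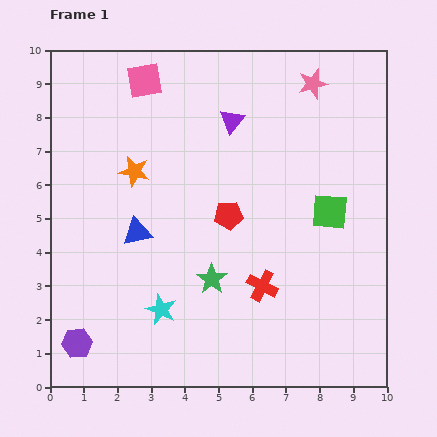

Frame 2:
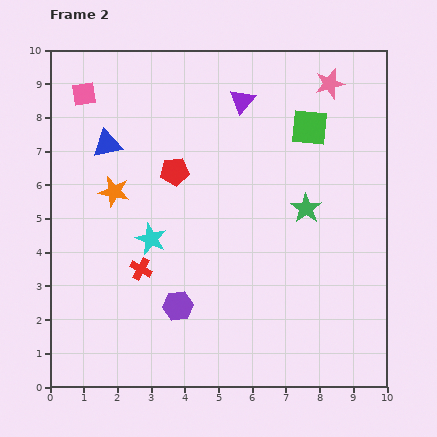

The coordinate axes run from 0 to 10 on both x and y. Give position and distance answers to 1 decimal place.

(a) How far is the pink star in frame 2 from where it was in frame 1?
0.5

The pink star moved from (7.8, 9.0) to (8.3, 9.0), a distance of √(0.5² + 0.0²) ≈ 0.5.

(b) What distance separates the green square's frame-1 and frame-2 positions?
2.6

The green square moved from (8.3, 5.2) to (7.7, 7.7), a distance of √(0.6² + 2.5²) ≈ 2.6.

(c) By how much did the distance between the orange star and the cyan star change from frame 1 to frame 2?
-2.4

Distance in frame 1: 4.2. Distance in frame 2: 1.8.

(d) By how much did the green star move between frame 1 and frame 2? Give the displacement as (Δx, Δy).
(2.8, 2.1)

The green star was at (4.8, 3.2) in frame 1 and (7.6, 5.3) in frame 2.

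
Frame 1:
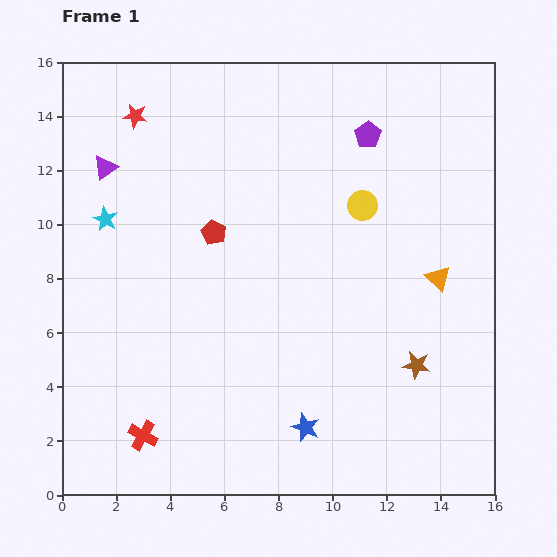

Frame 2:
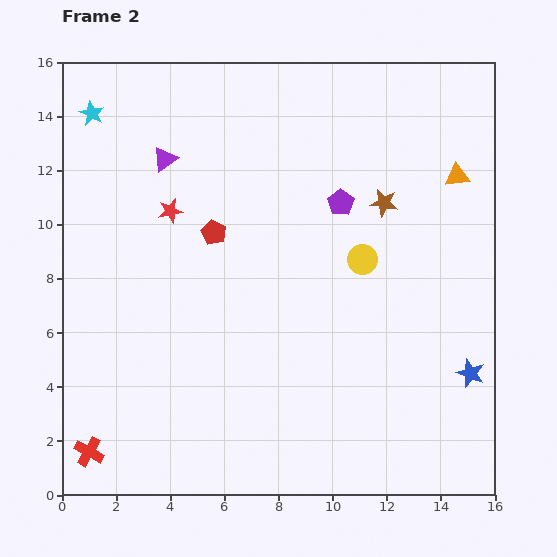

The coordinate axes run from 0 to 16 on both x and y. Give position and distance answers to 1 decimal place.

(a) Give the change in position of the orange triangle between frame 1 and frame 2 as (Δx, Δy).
(0.7, 3.8)

The orange triangle was at (13.9, 8.0) in frame 1 and (14.6, 11.8) in frame 2.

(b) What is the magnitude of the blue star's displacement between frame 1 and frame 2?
6.4

The blue star moved from (9.0, 2.5) to (15.1, 4.5), a distance of √(6.1² + 2.0²) ≈ 6.4.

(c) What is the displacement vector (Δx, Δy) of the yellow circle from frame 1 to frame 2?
(0.0, -2.0)

The yellow circle was at (11.1, 10.7) in frame 1 and (11.1, 8.7) in frame 2.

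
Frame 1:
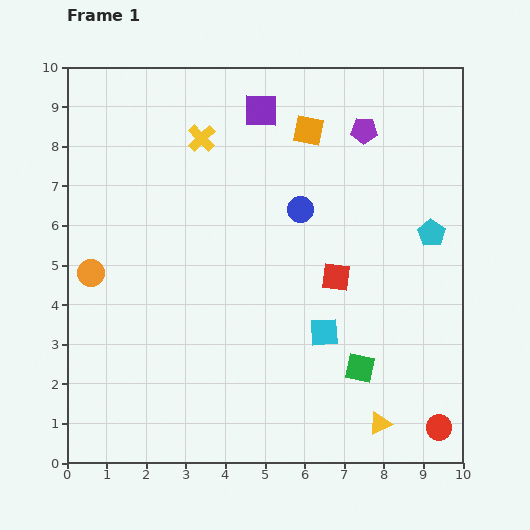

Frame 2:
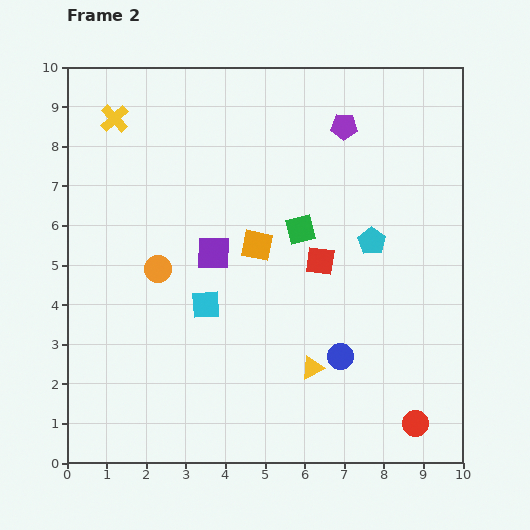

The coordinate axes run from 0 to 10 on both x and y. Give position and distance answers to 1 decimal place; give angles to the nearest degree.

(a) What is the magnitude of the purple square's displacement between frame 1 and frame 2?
3.8

The purple square moved from (4.9, 8.9) to (3.7, 5.3), a distance of √(1.2² + 3.6²) ≈ 3.8.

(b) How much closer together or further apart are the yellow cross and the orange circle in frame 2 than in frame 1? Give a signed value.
-0.4

Distance in frame 1: 4.4. Distance in frame 2: 4.0.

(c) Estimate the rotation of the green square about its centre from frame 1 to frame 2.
25° counter-clockwise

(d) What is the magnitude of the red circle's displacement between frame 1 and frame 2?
0.6

The red circle moved from (9.4, 0.9) to (8.8, 1.0), a distance of √(0.6² + 0.1²) ≈ 0.6.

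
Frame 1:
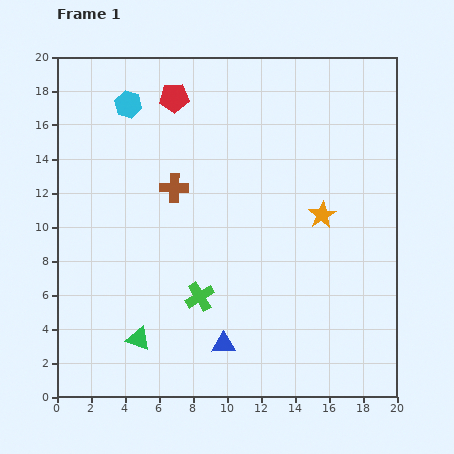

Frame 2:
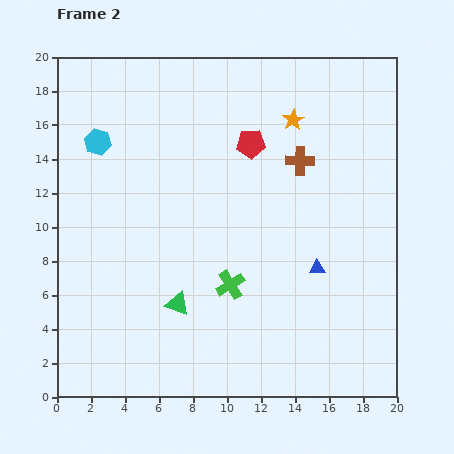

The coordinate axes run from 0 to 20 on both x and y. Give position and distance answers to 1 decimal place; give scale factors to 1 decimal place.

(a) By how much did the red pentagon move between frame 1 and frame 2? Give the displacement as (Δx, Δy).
(4.5, -2.7)

The red pentagon was at (6.9, 17.6) in frame 1 and (11.4, 14.9) in frame 2.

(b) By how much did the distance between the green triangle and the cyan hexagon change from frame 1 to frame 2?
-3.2

Distance in frame 1: 13.8. Distance in frame 2: 10.6.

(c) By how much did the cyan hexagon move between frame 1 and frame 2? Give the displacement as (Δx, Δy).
(-1.8, -2.2)

The cyan hexagon was at (4.2, 17.2) in frame 1 and (2.4, 15.0) in frame 2.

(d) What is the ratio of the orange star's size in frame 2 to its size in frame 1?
0.8×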